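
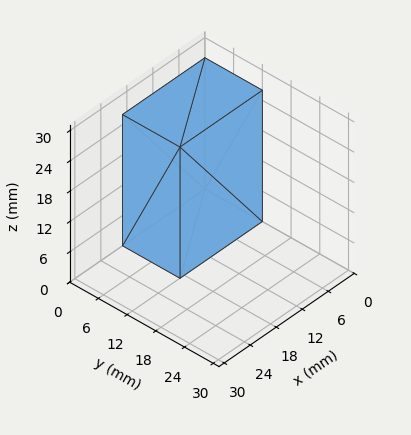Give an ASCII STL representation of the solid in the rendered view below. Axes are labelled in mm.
Reading the render: the shape is a rectangular box, roughly 19 × 12 mm footprint and 26 mm tall (dimensions read to the nearest mm from the axis ticks). For the STL, each face is triangulated and given an outward normal.

solid part
  facet normal 0.0000 0.0000 -1.0000
    outer loop
      vertex 19.000 12.000 0.000
      vertex 19.000 0.000 0.000
      vertex 0.000 0.000 0.000
    endloop
  endfacet
  facet normal 0.0000 0.0000 -1.0000
    outer loop
      vertex 0.000 12.000 0.000
      vertex 19.000 12.000 0.000
      vertex 0.000 0.000 0.000
    endloop
  endfacet
  facet normal 0.0000 0.0000 1.0000
    outer loop
      vertex 0.000 0.000 26.000
      vertex 19.000 0.000 26.000
      vertex 19.000 12.000 26.000
    endloop
  endfacet
  facet normal 0.0000 0.0000 1.0000
    outer loop
      vertex 0.000 0.000 26.000
      vertex 19.000 12.000 26.000
      vertex 0.000 12.000 26.000
    endloop
  endfacet
  facet normal 0.0000 -1.0000 0.0000
    outer loop
      vertex 0.000 0.000 0.000
      vertex 19.000 0.000 0.000
      vertex 19.000 0.000 26.000
    endloop
  endfacet
  facet normal 0.0000 -1.0000 0.0000
    outer loop
      vertex 0.000 0.000 0.000
      vertex 19.000 0.000 26.000
      vertex 0.000 0.000 26.000
    endloop
  endfacet
  facet normal 0.0000 1.0000 0.0000
    outer loop
      vertex 19.000 12.000 26.000
      vertex 19.000 12.000 0.000
      vertex 0.000 12.000 0.000
    endloop
  endfacet
  facet normal 0.0000 1.0000 0.0000
    outer loop
      vertex 0.000 12.000 26.000
      vertex 19.000 12.000 26.000
      vertex 0.000 12.000 0.000
    endloop
  endfacet
  facet normal -1.0000 0.0000 0.0000
    outer loop
      vertex 0.000 12.000 26.000
      vertex 0.000 12.000 0.000
      vertex 0.000 0.000 0.000
    endloop
  endfacet
  facet normal -1.0000 0.0000 0.0000
    outer loop
      vertex 0.000 0.000 26.000
      vertex 0.000 12.000 26.000
      vertex 0.000 0.000 0.000
    endloop
  endfacet
  facet normal 1.0000 0.0000 0.0000
    outer loop
      vertex 19.000 0.000 0.000
      vertex 19.000 12.000 0.000
      vertex 19.000 12.000 26.000
    endloop
  endfacet
  facet normal 1.0000 0.0000 0.0000
    outer loop
      vertex 19.000 0.000 0.000
      vertex 19.000 12.000 26.000
      vertex 19.000 0.000 26.000
    endloop
  endfacet
endsolid part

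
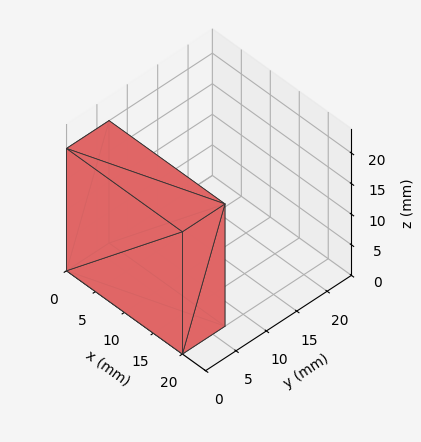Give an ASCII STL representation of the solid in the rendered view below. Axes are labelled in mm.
Reading the render: the shape is a rectangular box, roughly 20 × 7 mm footprint and 20 mm tall (dimensions read to the nearest mm from the axis ticks). For the STL, each face is triangulated and given an outward normal.

solid part
  facet normal 0.0000 0.0000 -1.0000
    outer loop
      vertex 20.000 7.000 0.000
      vertex 20.000 0.000 0.000
      vertex 0.000 0.000 0.000
    endloop
  endfacet
  facet normal 0.0000 0.0000 -1.0000
    outer loop
      vertex 0.000 7.000 0.000
      vertex 20.000 7.000 0.000
      vertex 0.000 0.000 0.000
    endloop
  endfacet
  facet normal 0.0000 0.0000 1.0000
    outer loop
      vertex 0.000 0.000 20.000
      vertex 20.000 0.000 20.000
      vertex 20.000 7.000 20.000
    endloop
  endfacet
  facet normal 0.0000 0.0000 1.0000
    outer loop
      vertex 0.000 0.000 20.000
      vertex 20.000 7.000 20.000
      vertex 0.000 7.000 20.000
    endloop
  endfacet
  facet normal 0.0000 -1.0000 0.0000
    outer loop
      vertex 0.000 0.000 0.000
      vertex 20.000 0.000 0.000
      vertex 20.000 0.000 20.000
    endloop
  endfacet
  facet normal 0.0000 -1.0000 0.0000
    outer loop
      vertex 0.000 0.000 0.000
      vertex 20.000 0.000 20.000
      vertex 0.000 0.000 20.000
    endloop
  endfacet
  facet normal 0.0000 1.0000 0.0000
    outer loop
      vertex 20.000 7.000 20.000
      vertex 20.000 7.000 0.000
      vertex 0.000 7.000 0.000
    endloop
  endfacet
  facet normal 0.0000 1.0000 0.0000
    outer loop
      vertex 0.000 7.000 20.000
      vertex 20.000 7.000 20.000
      vertex 0.000 7.000 0.000
    endloop
  endfacet
  facet normal -1.0000 0.0000 0.0000
    outer loop
      vertex 0.000 7.000 20.000
      vertex 0.000 7.000 0.000
      vertex 0.000 0.000 0.000
    endloop
  endfacet
  facet normal -1.0000 0.0000 0.0000
    outer loop
      vertex 0.000 0.000 20.000
      vertex 0.000 7.000 20.000
      vertex 0.000 0.000 0.000
    endloop
  endfacet
  facet normal 1.0000 0.0000 0.0000
    outer loop
      vertex 20.000 0.000 0.000
      vertex 20.000 7.000 0.000
      vertex 20.000 7.000 20.000
    endloop
  endfacet
  facet normal 1.0000 0.0000 0.0000
    outer loop
      vertex 20.000 0.000 0.000
      vertex 20.000 7.000 20.000
      vertex 20.000 0.000 20.000
    endloop
  endfacet
endsolid part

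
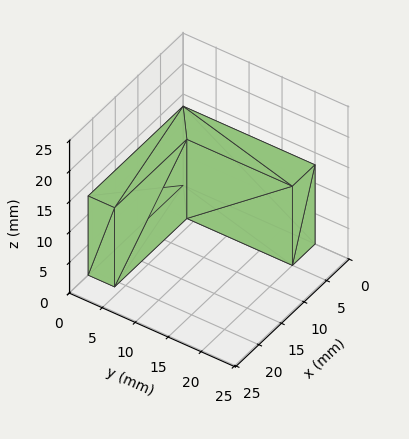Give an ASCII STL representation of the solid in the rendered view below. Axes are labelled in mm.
Reading the render: the shape is an L-shaped prism: outer 21 × 20 mm, arm thicknesses ≈ 4 mm (horizontal) and 5 mm (vertical), extruded 13 mm in z (dimensions read to the nearest mm from the axis ticks). For the STL, each face is triangulated and given an outward normal.

solid part
  facet normal 0.0000 0.0000 -1.0000
    outer loop
      vertex 21.00 4.00 0.00
      vertex 21.00 0.00 0.00
      vertex 0.00 0.00 0.00
    endloop
  endfacet
  facet normal 0.0000 0.0000 -1.0000
    outer loop
      vertex 5.00 4.00 0.00
      vertex 21.00 4.00 0.00
      vertex 0.00 0.00 0.00
    endloop
  endfacet
  facet normal 0.0000 0.0000 -1.0000
    outer loop
      vertex 5.00 20.00 0.00
      vertex 5.00 4.00 0.00
      vertex 0.00 0.00 0.00
    endloop
  endfacet
  facet normal 0.0000 0.0000 -1.0000
    outer loop
      vertex 0.00 20.00 0.00
      vertex 5.00 20.00 0.00
      vertex 0.00 0.00 0.00
    endloop
  endfacet
  facet normal 0.0000 0.0000 1.0000
    outer loop
      vertex 0.00 0.00 13.00
      vertex 21.00 0.00 13.00
      vertex 21.00 4.00 13.00
    endloop
  endfacet
  facet normal 0.0000 0.0000 1.0000
    outer loop
      vertex 0.00 0.00 13.00
      vertex 21.00 4.00 13.00
      vertex 5.00 4.00 13.00
    endloop
  endfacet
  facet normal 0.0000 0.0000 1.0000
    outer loop
      vertex 0.00 0.00 13.00
      vertex 5.00 4.00 13.00
      vertex 5.00 20.00 13.00
    endloop
  endfacet
  facet normal 0.0000 0.0000 1.0000
    outer loop
      vertex 0.00 0.00 13.00
      vertex 5.00 20.00 13.00
      vertex 0.00 20.00 13.00
    endloop
  endfacet
  facet normal 0.0000 -1.0000 0.0000
    outer loop
      vertex 0.00 0.00 0.00
      vertex 21.00 0.00 0.00
      vertex 21.00 0.00 13.00
    endloop
  endfacet
  facet normal 0.0000 -1.0000 0.0000
    outer loop
      vertex 0.00 0.00 0.00
      vertex 21.00 0.00 13.00
      vertex 0.00 0.00 13.00
    endloop
  endfacet
  facet normal 1.0000 0.0000 0.0000
    outer loop
      vertex 21.00 0.00 0.00
      vertex 21.00 4.00 0.00
      vertex 21.00 4.00 13.00
    endloop
  endfacet
  facet normal 1.0000 0.0000 0.0000
    outer loop
      vertex 21.00 0.00 0.00
      vertex 21.00 4.00 13.00
      vertex 21.00 0.00 13.00
    endloop
  endfacet
  facet normal 0.0000 1.0000 0.0000
    outer loop
      vertex 21.00 4.00 0.00
      vertex 5.00 4.00 0.00
      vertex 5.00 4.00 13.00
    endloop
  endfacet
  facet normal 0.0000 1.0000 0.0000
    outer loop
      vertex 21.00 4.00 0.00
      vertex 5.00 4.00 13.00
      vertex 21.00 4.00 13.00
    endloop
  endfacet
  facet normal 1.0000 0.0000 0.0000
    outer loop
      vertex 5.00 4.00 0.00
      vertex 5.00 20.00 0.00
      vertex 5.00 20.00 13.00
    endloop
  endfacet
  facet normal 1.0000 0.0000 0.0000
    outer loop
      vertex 5.00 4.00 0.00
      vertex 5.00 20.00 13.00
      vertex 5.00 4.00 13.00
    endloop
  endfacet
  facet normal 0.0000 1.0000 0.0000
    outer loop
      vertex 5.00 20.00 0.00
      vertex 0.00 20.00 0.00
      vertex 0.00 20.00 13.00
    endloop
  endfacet
  facet normal 0.0000 1.0000 0.0000
    outer loop
      vertex 5.00 20.00 0.00
      vertex 0.00 20.00 13.00
      vertex 5.00 20.00 13.00
    endloop
  endfacet
  facet normal -1.0000 0.0000 0.0000
    outer loop
      vertex 0.00 20.00 0.00
      vertex 0.00 0.00 0.00
      vertex 0.00 0.00 13.00
    endloop
  endfacet
  facet normal -1.0000 0.0000 0.0000
    outer loop
      vertex 0.00 20.00 0.00
      vertex 0.00 0.00 13.00
      vertex 0.00 20.00 13.00
    endloop
  endfacet
endsolid part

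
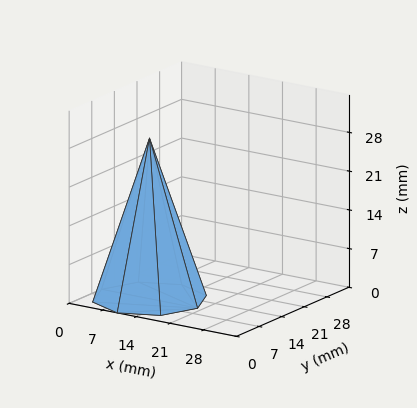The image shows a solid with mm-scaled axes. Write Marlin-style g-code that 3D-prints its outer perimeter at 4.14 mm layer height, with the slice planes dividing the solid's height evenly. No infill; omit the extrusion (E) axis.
Reading the render: the shape is a regular 8-sided pyramid, base circumscribed radius ≈ 10 mm, apex at z ≈ 29 mm (dimensions read to the nearest mm from the axis ticks). For the g-code, the solid's height is divided into equal slices at the stated Δz and each level perimeter traced with G1 moves after a G0 lift.

; perimeter-only toolpath
G21 ; units = mm
G90 ; absolute positioning
G28 ; home
; layer 1
G0 Z4.14
G0 X18.57 Y10.00
G1 X16.06 Y16.06
G1 X10.00 Y18.57
G1 X3.94 Y16.06
G1 X1.43 Y10.00
G1 X3.94 Y3.94
G1 X10.00 Y1.43
G1 X16.06 Y3.94
G1 X18.57 Y10.00
; layer 2
G0 Z8.29
G0 X17.14 Y10.00
G1 X15.05 Y15.05
G1 X10.00 Y17.14
G1 X4.95 Y15.05
G1 X2.86 Y10.00
G1 X4.95 Y4.95
G1 X10.00 Y2.86
G1 X15.05 Y4.95
G1 X17.14 Y10.00
; layer 3
G0 Z12.43
G0 X15.71 Y10.00
G1 X14.04 Y14.04
G1 X10.00 Y15.71
G1 X5.96 Y14.04
G1 X4.29 Y10.00
G1 X5.96 Y5.96
G1 X10.00 Y4.29
G1 X14.04 Y5.96
G1 X15.71 Y10.00
; layer 4
G0 Z16.57
G0 X14.29 Y10.00
G1 X13.03 Y13.03
G1 X10.00 Y14.29
G1 X6.97 Y13.03
G1 X5.71 Y10.00
G1 X6.97 Y6.97
G1 X10.00 Y5.71
G1 X13.03 Y6.97
G1 X14.29 Y10.00
; layer 5
G0 Z20.71
G0 X12.86 Y10.00
G1 X12.02 Y12.02
G1 X10.00 Y12.86
G1 X7.98 Y12.02
G1 X7.14 Y10.00
G1 X7.98 Y7.98
G1 X10.00 Y7.14
G1 X12.02 Y7.98
G1 X12.86 Y10.00
; layer 6
G0 Z24.86
G0 X11.43 Y10.00
G1 X11.01 Y11.01
G1 X10.00 Y11.43
G1 X8.99 Y11.01
G1 X8.57 Y10.00
G1 X8.99 Y8.99
G1 X10.00 Y8.57
G1 X11.01 Y8.99
G1 X11.43 Y10.00
M2 ; end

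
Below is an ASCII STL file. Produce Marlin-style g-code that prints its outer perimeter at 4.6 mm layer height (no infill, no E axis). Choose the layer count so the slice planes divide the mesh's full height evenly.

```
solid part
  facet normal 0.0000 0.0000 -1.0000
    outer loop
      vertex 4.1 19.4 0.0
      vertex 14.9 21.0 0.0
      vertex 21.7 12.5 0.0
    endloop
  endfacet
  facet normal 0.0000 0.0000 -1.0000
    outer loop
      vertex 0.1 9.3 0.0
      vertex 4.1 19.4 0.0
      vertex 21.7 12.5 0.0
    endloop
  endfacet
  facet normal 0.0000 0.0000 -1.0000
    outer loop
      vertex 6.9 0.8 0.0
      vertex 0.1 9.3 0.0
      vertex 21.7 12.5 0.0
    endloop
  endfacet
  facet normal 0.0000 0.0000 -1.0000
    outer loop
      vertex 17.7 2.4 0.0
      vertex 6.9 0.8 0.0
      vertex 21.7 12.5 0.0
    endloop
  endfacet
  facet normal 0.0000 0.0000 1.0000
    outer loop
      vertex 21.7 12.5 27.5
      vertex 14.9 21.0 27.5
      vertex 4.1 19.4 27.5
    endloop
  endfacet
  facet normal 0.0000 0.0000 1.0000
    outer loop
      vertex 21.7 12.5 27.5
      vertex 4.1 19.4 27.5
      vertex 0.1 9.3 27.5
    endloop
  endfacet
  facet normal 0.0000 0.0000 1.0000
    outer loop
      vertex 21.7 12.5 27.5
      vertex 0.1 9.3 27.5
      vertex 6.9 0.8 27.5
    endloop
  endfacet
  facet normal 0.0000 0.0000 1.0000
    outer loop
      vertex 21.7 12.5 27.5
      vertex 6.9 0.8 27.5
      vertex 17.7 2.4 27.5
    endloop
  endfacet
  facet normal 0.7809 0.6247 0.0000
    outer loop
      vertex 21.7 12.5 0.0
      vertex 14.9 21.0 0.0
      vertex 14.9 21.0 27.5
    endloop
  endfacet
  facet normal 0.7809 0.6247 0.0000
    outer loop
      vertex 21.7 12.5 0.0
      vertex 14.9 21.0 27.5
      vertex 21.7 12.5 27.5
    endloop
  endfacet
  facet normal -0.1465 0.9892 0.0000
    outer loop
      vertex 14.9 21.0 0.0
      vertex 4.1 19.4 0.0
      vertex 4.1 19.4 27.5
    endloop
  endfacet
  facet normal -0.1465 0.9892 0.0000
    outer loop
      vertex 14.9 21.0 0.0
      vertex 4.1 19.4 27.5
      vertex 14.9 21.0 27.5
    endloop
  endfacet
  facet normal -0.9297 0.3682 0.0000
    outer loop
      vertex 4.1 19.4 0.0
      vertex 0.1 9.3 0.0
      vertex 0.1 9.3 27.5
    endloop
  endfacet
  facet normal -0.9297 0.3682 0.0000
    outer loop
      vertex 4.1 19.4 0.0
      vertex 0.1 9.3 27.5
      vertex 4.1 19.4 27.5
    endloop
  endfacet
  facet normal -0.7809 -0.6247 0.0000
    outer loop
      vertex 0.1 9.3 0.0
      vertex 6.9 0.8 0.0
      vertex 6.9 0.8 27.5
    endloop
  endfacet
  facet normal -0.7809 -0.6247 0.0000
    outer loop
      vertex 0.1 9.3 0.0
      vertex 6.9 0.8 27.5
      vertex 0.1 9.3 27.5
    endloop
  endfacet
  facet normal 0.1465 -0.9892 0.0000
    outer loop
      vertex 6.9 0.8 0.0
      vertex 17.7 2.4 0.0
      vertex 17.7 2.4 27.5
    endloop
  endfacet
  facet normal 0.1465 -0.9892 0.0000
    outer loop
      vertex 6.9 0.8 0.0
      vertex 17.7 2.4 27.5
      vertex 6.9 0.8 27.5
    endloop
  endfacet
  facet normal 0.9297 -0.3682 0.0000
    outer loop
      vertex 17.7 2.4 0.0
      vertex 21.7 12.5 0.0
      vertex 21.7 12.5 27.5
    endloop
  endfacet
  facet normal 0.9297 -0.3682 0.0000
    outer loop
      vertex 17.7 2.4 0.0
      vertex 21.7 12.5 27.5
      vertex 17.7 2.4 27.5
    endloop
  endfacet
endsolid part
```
; perimeter-only toolpath
G21 ; units = mm
G90 ; absolute positioning
G28 ; home
; layer 1
G0 Z4.6
G0 X21.7 Y12.5
G1 X14.9 Y21.0
G1 X4.1 Y19.4
G1 X0.1 Y9.3
G1 X6.9 Y0.8
G1 X17.7 Y2.4
G1 X21.7 Y12.5
; layer 2
G0 Z9.2
G0 X21.7 Y12.5
G1 X14.9 Y21.0
G1 X4.1 Y19.4
G1 X0.1 Y9.3
G1 X6.9 Y0.8
G1 X17.7 Y2.4
G1 X21.7 Y12.5
; layer 3
G0 Z13.8
G0 X21.7 Y12.5
G1 X14.9 Y21.0
G1 X4.1 Y19.4
G1 X0.1 Y9.3
G1 X6.9 Y0.8
G1 X17.7 Y2.4
G1 X21.7 Y12.5
; layer 4
G0 Z18.3
G0 X21.7 Y12.5
G1 X14.9 Y21.0
G1 X4.1 Y19.4
G1 X0.1 Y9.3
G1 X6.9 Y0.8
G1 X17.7 Y2.4
G1 X21.7 Y12.5
; layer 5
G0 Z22.9
G0 X21.7 Y12.5
G1 X14.9 Y21.0
G1 X4.1 Y19.4
G1 X0.1 Y9.3
G1 X6.9 Y0.8
G1 X17.7 Y2.4
G1 X21.7 Y12.5
; layer 6
G0 Z27.5
G0 X21.7 Y12.5
G1 X14.9 Y21.0
G1 X4.1 Y19.4
G1 X0.1 Y9.3
G1 X6.9 Y0.8
G1 X17.7 Y2.4
G1 X21.7 Y12.5
M2 ; end

The solid is a regular 6-sided prism (a cylinder approximated with 6 flat sides), circumscribed radius ≈ 10.9 mm, height ≈ 27.5 mm. Slicing at Δz = 4.6 mm — 6 equal slices spanning the solid's height, so layer i sits at z = i·h/6 — gives 6 non-empty perimeters. Each is a 6-segment closed polygon; G0 lifts to the layer z and rapids to the start vertex, then G1 traces the edges.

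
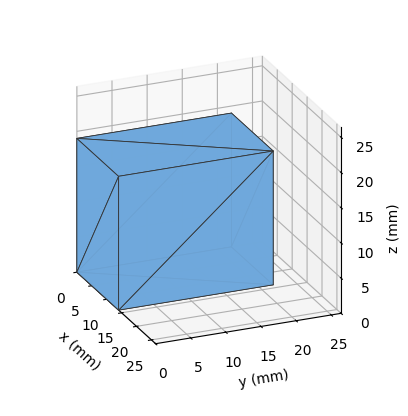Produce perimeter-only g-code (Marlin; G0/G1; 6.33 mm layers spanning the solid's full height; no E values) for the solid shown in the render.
Reading the render: the shape is a rectangular box, roughly 14 × 22 mm footprint and 19 mm tall (dimensions read to the nearest mm from the axis ticks). For the g-code, the solid's height is divided into equal slices at the stated Δz and each level perimeter traced with G1 moves after a G0 lift.

; perimeter-only toolpath
G21 ; units = mm
G90 ; absolute positioning
G28 ; home
; layer 1
G0 Z6.33
G0 X0.00 Y0.00
G1 X14.00 Y0.00
G1 X14.00 Y22.00
G1 X0.00 Y22.00
G1 X0.00 Y0.00
; layer 2
G0 Z12.67
G0 X0.00 Y0.00
G1 X14.00 Y0.00
G1 X14.00 Y22.00
G1 X0.00 Y22.00
G1 X0.00 Y0.00
; layer 3
G0 Z19.00
G0 X0.00 Y0.00
G1 X14.00 Y0.00
G1 X14.00 Y22.00
G1 X0.00 Y22.00
G1 X0.00 Y0.00
M2 ; end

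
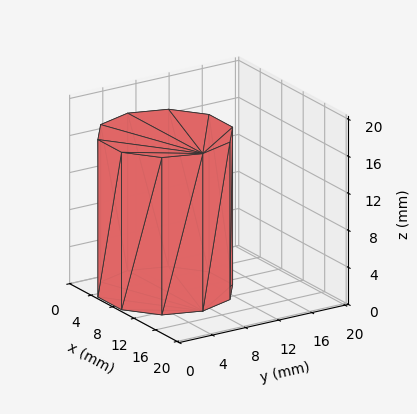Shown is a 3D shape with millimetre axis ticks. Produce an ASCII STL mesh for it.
Reading the render: the shape is a regular 10-sided prism (a cylinder approximated with 10 flat sides), circumscribed radius ≈ 7 mm, height ≈ 17 mm (dimensions read to the nearest mm from the axis ticks). For the STL, each face is triangulated and given an outward normal.

solid part
  facet normal 0.0000 0.0000 -1.0000
    outer loop
      vertex 9.2 13.7 0.0
      vertex 12.7 11.1 0.0
      vertex 14.0 7.0 0.0
    endloop
  endfacet
  facet normal 0.0000 0.0000 -1.0000
    outer loop
      vertex 4.8 13.7 0.0
      vertex 9.2 13.7 0.0
      vertex 14.0 7.0 0.0
    endloop
  endfacet
  facet normal 0.0000 0.0000 -1.0000
    outer loop
      vertex 1.3 11.1 0.0
      vertex 4.8 13.7 0.0
      vertex 14.0 7.0 0.0
    endloop
  endfacet
  facet normal 0.0000 0.0000 -1.0000
    outer loop
      vertex 0.0 7.0 0.0
      vertex 1.3 11.1 0.0
      vertex 14.0 7.0 0.0
    endloop
  endfacet
  facet normal 0.0000 0.0000 -1.0000
    outer loop
      vertex 1.3 2.9 0.0
      vertex 0.0 7.0 0.0
      vertex 14.0 7.0 0.0
    endloop
  endfacet
  facet normal 0.0000 0.0000 -1.0000
    outer loop
      vertex 4.8 0.3 0.0
      vertex 1.3 2.9 0.0
      vertex 14.0 7.0 0.0
    endloop
  endfacet
  facet normal 0.0000 0.0000 -1.0000
    outer loop
      vertex 9.2 0.3 0.0
      vertex 4.8 0.3 0.0
      vertex 14.0 7.0 0.0
    endloop
  endfacet
  facet normal 0.0000 0.0000 -1.0000
    outer loop
      vertex 12.7 2.9 0.0
      vertex 9.2 0.3 0.0
      vertex 14.0 7.0 0.0
    endloop
  endfacet
  facet normal 0.0000 0.0000 1.0000
    outer loop
      vertex 14.0 7.0 17.0
      vertex 12.7 11.1 17.0
      vertex 9.2 13.7 17.0
    endloop
  endfacet
  facet normal 0.0000 0.0000 1.0000
    outer loop
      vertex 14.0 7.0 17.0
      vertex 9.2 13.7 17.0
      vertex 4.8 13.7 17.0
    endloop
  endfacet
  facet normal 0.0000 0.0000 1.0000
    outer loop
      vertex 14.0 7.0 17.0
      vertex 4.8 13.7 17.0
      vertex 1.3 11.1 17.0
    endloop
  endfacet
  facet normal 0.0000 0.0000 1.0000
    outer loop
      vertex 14.0 7.0 17.0
      vertex 1.3 11.1 17.0
      vertex 0.0 7.0 17.0
    endloop
  endfacet
  facet normal 0.0000 0.0000 1.0000
    outer loop
      vertex 14.0 7.0 17.0
      vertex 0.0 7.0 17.0
      vertex 1.3 2.9 17.0
    endloop
  endfacet
  facet normal 0.0000 0.0000 1.0000
    outer loop
      vertex 14.0 7.0 17.0
      vertex 1.3 2.9 17.0
      vertex 4.8 0.3 17.0
    endloop
  endfacet
  facet normal 0.0000 0.0000 1.0000
    outer loop
      vertex 14.0 7.0 17.0
      vertex 4.8 0.3 17.0
      vertex 9.2 0.3 17.0
    endloop
  endfacet
  facet normal 0.0000 0.0000 1.0000
    outer loop
      vertex 14.0 7.0 17.0
      vertex 9.2 0.3 17.0
      vertex 12.7 2.9 17.0
    endloop
  endfacet
  facet normal 0.9532 0.3022 0.0000
    outer loop
      vertex 14.0 7.0 0.0
      vertex 12.7 11.1 0.0
      vertex 12.7 11.1 17.0
    endloop
  endfacet
  facet normal 0.9532 0.3022 0.0000
    outer loop
      vertex 14.0 7.0 0.0
      vertex 12.7 11.1 17.0
      vertex 14.0 7.0 17.0
    endloop
  endfacet
  facet normal 0.5963 0.8027 0.0000
    outer loop
      vertex 12.7 11.1 0.0
      vertex 9.2 13.7 0.0
      vertex 9.2 13.7 17.0
    endloop
  endfacet
  facet normal 0.5963 0.8027 0.0000
    outer loop
      vertex 12.7 11.1 0.0
      vertex 9.2 13.7 17.0
      vertex 12.7 11.1 17.0
    endloop
  endfacet
  facet normal 0.0000 1.0000 0.0000
    outer loop
      vertex 9.2 13.7 0.0
      vertex 4.8 13.7 0.0
      vertex 4.8 13.7 17.0
    endloop
  endfacet
  facet normal 0.0000 1.0000 0.0000
    outer loop
      vertex 9.2 13.7 0.0
      vertex 4.8 13.7 17.0
      vertex 9.2 13.7 17.0
    endloop
  endfacet
  facet normal -0.5963 0.8027 0.0000
    outer loop
      vertex 4.8 13.7 0.0
      vertex 1.3 11.1 0.0
      vertex 1.3 11.1 17.0
    endloop
  endfacet
  facet normal -0.5963 0.8027 0.0000
    outer loop
      vertex 4.8 13.7 0.0
      vertex 1.3 11.1 17.0
      vertex 4.8 13.7 17.0
    endloop
  endfacet
  facet normal -0.9532 0.3022 0.0000
    outer loop
      vertex 1.3 11.1 0.0
      vertex 0.0 7.0 0.0
      vertex 0.0 7.0 17.0
    endloop
  endfacet
  facet normal -0.9532 0.3022 0.0000
    outer loop
      vertex 1.3 11.1 0.0
      vertex 0.0 7.0 17.0
      vertex 1.3 11.1 17.0
    endloop
  endfacet
  facet normal -0.9532 -0.3022 0.0000
    outer loop
      vertex 0.0 7.0 0.0
      vertex 1.3 2.9 0.0
      vertex 1.3 2.9 17.0
    endloop
  endfacet
  facet normal -0.9532 -0.3022 0.0000
    outer loop
      vertex 0.0 7.0 0.0
      vertex 1.3 2.9 17.0
      vertex 0.0 7.0 17.0
    endloop
  endfacet
  facet normal -0.5963 -0.8027 0.0000
    outer loop
      vertex 1.3 2.9 0.0
      vertex 4.8 0.3 0.0
      vertex 4.8 0.3 17.0
    endloop
  endfacet
  facet normal -0.5963 -0.8027 0.0000
    outer loop
      vertex 1.3 2.9 0.0
      vertex 4.8 0.3 17.0
      vertex 1.3 2.9 17.0
    endloop
  endfacet
  facet normal 0.0000 -1.0000 0.0000
    outer loop
      vertex 4.8 0.3 0.0
      vertex 9.2 0.3 0.0
      vertex 9.2 0.3 17.0
    endloop
  endfacet
  facet normal 0.0000 -1.0000 0.0000
    outer loop
      vertex 4.8 0.3 0.0
      vertex 9.2 0.3 17.0
      vertex 4.8 0.3 17.0
    endloop
  endfacet
  facet normal 0.5963 -0.8027 0.0000
    outer loop
      vertex 9.2 0.3 0.0
      vertex 12.7 2.9 0.0
      vertex 12.7 2.9 17.0
    endloop
  endfacet
  facet normal 0.5963 -0.8027 0.0000
    outer loop
      vertex 9.2 0.3 0.0
      vertex 12.7 2.9 17.0
      vertex 9.2 0.3 17.0
    endloop
  endfacet
  facet normal 0.9532 -0.3022 0.0000
    outer loop
      vertex 12.7 2.9 0.0
      vertex 14.0 7.0 0.0
      vertex 14.0 7.0 17.0
    endloop
  endfacet
  facet normal 0.9532 -0.3022 0.0000
    outer loop
      vertex 12.7 2.9 0.0
      vertex 14.0 7.0 17.0
      vertex 12.7 2.9 17.0
    endloop
  endfacet
endsolid part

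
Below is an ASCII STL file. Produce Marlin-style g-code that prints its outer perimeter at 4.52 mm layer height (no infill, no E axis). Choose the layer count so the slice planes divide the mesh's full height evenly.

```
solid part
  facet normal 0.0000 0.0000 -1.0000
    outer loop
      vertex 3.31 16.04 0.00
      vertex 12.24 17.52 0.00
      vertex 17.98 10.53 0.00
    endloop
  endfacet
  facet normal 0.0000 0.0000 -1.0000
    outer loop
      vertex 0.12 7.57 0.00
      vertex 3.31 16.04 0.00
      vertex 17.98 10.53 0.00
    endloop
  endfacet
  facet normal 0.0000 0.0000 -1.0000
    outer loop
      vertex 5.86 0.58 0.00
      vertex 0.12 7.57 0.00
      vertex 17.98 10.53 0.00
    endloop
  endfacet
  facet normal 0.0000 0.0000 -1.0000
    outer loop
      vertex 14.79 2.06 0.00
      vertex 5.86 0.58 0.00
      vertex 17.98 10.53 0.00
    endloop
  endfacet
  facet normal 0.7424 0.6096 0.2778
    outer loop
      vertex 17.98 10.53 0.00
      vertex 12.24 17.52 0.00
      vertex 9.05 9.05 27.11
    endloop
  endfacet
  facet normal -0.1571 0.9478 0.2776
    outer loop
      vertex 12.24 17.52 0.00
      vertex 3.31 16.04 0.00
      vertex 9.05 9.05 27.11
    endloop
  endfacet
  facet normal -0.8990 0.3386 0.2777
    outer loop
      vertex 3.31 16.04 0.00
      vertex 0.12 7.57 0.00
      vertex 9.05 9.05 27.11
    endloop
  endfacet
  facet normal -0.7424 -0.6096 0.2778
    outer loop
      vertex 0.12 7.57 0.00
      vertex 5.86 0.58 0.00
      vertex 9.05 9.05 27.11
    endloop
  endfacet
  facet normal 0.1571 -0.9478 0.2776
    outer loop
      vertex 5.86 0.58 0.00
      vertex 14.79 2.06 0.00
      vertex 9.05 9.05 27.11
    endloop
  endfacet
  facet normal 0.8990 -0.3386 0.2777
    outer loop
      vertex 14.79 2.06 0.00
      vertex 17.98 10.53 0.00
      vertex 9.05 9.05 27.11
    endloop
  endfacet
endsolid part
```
; perimeter-only toolpath
G21 ; units = mm
G90 ; absolute positioning
G28 ; home
; layer 1
G0 Z4.52
G0 X16.49 Y10.28
G1 X11.71 Y16.11
G1 X4.27 Y14.88
G1 X1.61 Y7.82
G1 X6.39 Y1.99
G1 X13.83 Y3.23
G1 X16.49 Y10.28
; layer 2
G0 Z9.04
G0 X15.00 Y10.04
G1 X11.18 Y14.70
G1 X5.22 Y13.71
G1 X3.10 Y8.06
G1 X6.92 Y3.40
G1 X12.88 Y4.39
G1 X15.00 Y10.04
; layer 3
G0 Z13.55
G0 X13.52 Y9.79
G1 X10.64 Y13.29
G1 X6.18 Y12.54
G1 X4.58 Y8.31
G1 X7.46 Y4.82
G1 X11.92 Y5.56
G1 X13.52 Y9.79
; layer 4
G0 Z18.07
G0 X12.03 Y9.54
G1 X10.11 Y11.87
G1 X7.14 Y11.38
G1 X6.07 Y8.56
G1 X7.99 Y6.23
G1 X10.96 Y6.72
G1 X12.03 Y9.54
; layer 5
G0 Z22.59
G0 X10.54 Y9.30
G1 X9.58 Y10.46
G1 X8.09 Y10.21
G1 X7.56 Y8.80
G1 X8.52 Y7.64
G1 X10.01 Y7.89
G1 X10.54 Y9.30
M2 ; end

The solid is a regular 6-sided pyramid, base circumscribed radius ≈ 9.05 mm, apex at z ≈ 27.1 mm. Slicing at Δz = 4.52 mm — 6 equal slices spanning the solid's height, so layer i sits at z = i·h/6 — gives 5 non-empty perimeters. Each is a 6-segment closed polygon; G0 lifts to the layer z and rapids to the start vertex, then G1 traces the edges. The cross-section shrinks linearly with z (the slice at the apex is degenerate and omitted).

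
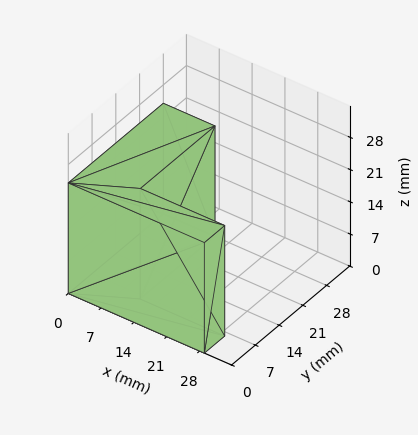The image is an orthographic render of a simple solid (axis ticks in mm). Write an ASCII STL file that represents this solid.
Reading the render: the shape is an L-shaped prism: outer 29 × 28 mm, arm thicknesses ≈ 6 mm (horizontal) and 11 mm (vertical), extruded 24 mm in z (dimensions read to the nearest mm from the axis ticks). For the STL, each face is triangulated and given an outward normal.

solid part
  facet normal 0.0000 0.0000 -1.0000
    outer loop
      vertex 29.00 6.00 0.00
      vertex 29.00 0.00 0.00
      vertex 0.00 0.00 0.00
    endloop
  endfacet
  facet normal 0.0000 0.0000 -1.0000
    outer loop
      vertex 11.00 6.00 0.00
      vertex 29.00 6.00 0.00
      vertex 0.00 0.00 0.00
    endloop
  endfacet
  facet normal 0.0000 0.0000 -1.0000
    outer loop
      vertex 11.00 28.00 0.00
      vertex 11.00 6.00 0.00
      vertex 0.00 0.00 0.00
    endloop
  endfacet
  facet normal 0.0000 0.0000 -1.0000
    outer loop
      vertex 0.00 28.00 0.00
      vertex 11.00 28.00 0.00
      vertex 0.00 0.00 0.00
    endloop
  endfacet
  facet normal 0.0000 0.0000 1.0000
    outer loop
      vertex 0.00 0.00 24.00
      vertex 29.00 0.00 24.00
      vertex 29.00 6.00 24.00
    endloop
  endfacet
  facet normal 0.0000 0.0000 1.0000
    outer loop
      vertex 0.00 0.00 24.00
      vertex 29.00 6.00 24.00
      vertex 11.00 6.00 24.00
    endloop
  endfacet
  facet normal 0.0000 0.0000 1.0000
    outer loop
      vertex 0.00 0.00 24.00
      vertex 11.00 6.00 24.00
      vertex 11.00 28.00 24.00
    endloop
  endfacet
  facet normal 0.0000 0.0000 1.0000
    outer loop
      vertex 0.00 0.00 24.00
      vertex 11.00 28.00 24.00
      vertex 0.00 28.00 24.00
    endloop
  endfacet
  facet normal 0.0000 -1.0000 0.0000
    outer loop
      vertex 0.00 0.00 0.00
      vertex 29.00 0.00 0.00
      vertex 29.00 0.00 24.00
    endloop
  endfacet
  facet normal 0.0000 -1.0000 0.0000
    outer loop
      vertex 0.00 0.00 0.00
      vertex 29.00 0.00 24.00
      vertex 0.00 0.00 24.00
    endloop
  endfacet
  facet normal 1.0000 0.0000 0.0000
    outer loop
      vertex 29.00 0.00 0.00
      vertex 29.00 6.00 0.00
      vertex 29.00 6.00 24.00
    endloop
  endfacet
  facet normal 1.0000 0.0000 0.0000
    outer loop
      vertex 29.00 0.00 0.00
      vertex 29.00 6.00 24.00
      vertex 29.00 0.00 24.00
    endloop
  endfacet
  facet normal 0.0000 1.0000 0.0000
    outer loop
      vertex 29.00 6.00 0.00
      vertex 11.00 6.00 0.00
      vertex 11.00 6.00 24.00
    endloop
  endfacet
  facet normal 0.0000 1.0000 0.0000
    outer loop
      vertex 29.00 6.00 0.00
      vertex 11.00 6.00 24.00
      vertex 29.00 6.00 24.00
    endloop
  endfacet
  facet normal 1.0000 0.0000 0.0000
    outer loop
      vertex 11.00 6.00 0.00
      vertex 11.00 28.00 0.00
      vertex 11.00 28.00 24.00
    endloop
  endfacet
  facet normal 1.0000 0.0000 0.0000
    outer loop
      vertex 11.00 6.00 0.00
      vertex 11.00 28.00 24.00
      vertex 11.00 6.00 24.00
    endloop
  endfacet
  facet normal 0.0000 1.0000 0.0000
    outer loop
      vertex 11.00 28.00 0.00
      vertex 0.00 28.00 0.00
      vertex 0.00 28.00 24.00
    endloop
  endfacet
  facet normal 0.0000 1.0000 0.0000
    outer loop
      vertex 11.00 28.00 0.00
      vertex 0.00 28.00 24.00
      vertex 11.00 28.00 24.00
    endloop
  endfacet
  facet normal -1.0000 0.0000 0.0000
    outer loop
      vertex 0.00 28.00 0.00
      vertex 0.00 0.00 0.00
      vertex 0.00 0.00 24.00
    endloop
  endfacet
  facet normal -1.0000 0.0000 0.0000
    outer loop
      vertex 0.00 28.00 0.00
      vertex 0.00 0.00 24.00
      vertex 0.00 28.00 24.00
    endloop
  endfacet
endsolid part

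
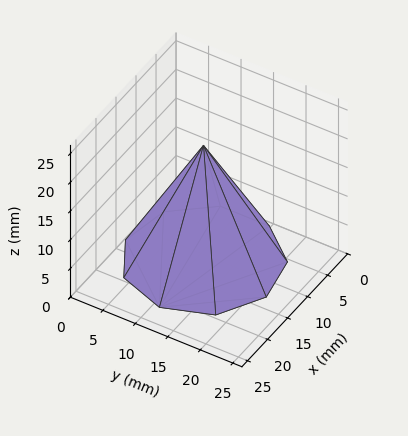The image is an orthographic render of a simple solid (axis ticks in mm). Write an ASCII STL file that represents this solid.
Reading the render: the shape is a regular 9-sided pyramid, base circumscribed radius ≈ 11 mm, apex at z ≈ 20 mm (dimensions read to the nearest mm from the axis ticks). For the STL, each face is triangulated and given an outward normal.

solid part
  facet normal 0.0000 0.0000 -1.0000
    outer loop
      vertex 12.910 21.833 0.000
      vertex 19.426 18.071 0.000
      vertex 22.000 11.000 0.000
    endloop
  endfacet
  facet normal 0.0000 0.0000 -1.0000
    outer loop
      vertex 5.500 20.526 0.000
      vertex 12.910 21.833 0.000
      vertex 22.000 11.000 0.000
    endloop
  endfacet
  facet normal 0.0000 0.0000 -1.0000
    outer loop
      vertex 0.663 14.762 0.000
      vertex 5.500 20.526 0.000
      vertex 22.000 11.000 0.000
    endloop
  endfacet
  facet normal 0.0000 0.0000 -1.0000
    outer loop
      vertex 0.663 7.238 0.000
      vertex 0.663 14.762 0.000
      vertex 22.000 11.000 0.000
    endloop
  endfacet
  facet normal 0.0000 0.0000 -1.0000
    outer loop
      vertex 5.500 1.474 0.000
      vertex 0.663 7.238 0.000
      vertex 22.000 11.000 0.000
    endloop
  endfacet
  facet normal 0.0000 0.0000 -1.0000
    outer loop
      vertex 12.910 0.167 0.000
      vertex 5.500 1.474 0.000
      vertex 22.000 11.000 0.000
    endloop
  endfacet
  facet normal 0.0000 0.0000 -1.0000
    outer loop
      vertex 19.426 3.929 0.000
      vertex 12.910 0.167 0.000
      vertex 22.000 11.000 0.000
    endloop
  endfacet
  facet normal 0.8348 0.3039 0.4591
    outer loop
      vertex 22.000 11.000 0.000
      vertex 19.426 18.071 0.000
      vertex 11.000 11.000 20.000
    endloop
  endfacet
  facet normal 0.4442 0.7693 0.4591
    outer loop
      vertex 19.426 18.071 0.000
      vertex 12.910 21.833 0.000
      vertex 11.000 11.000 20.000
    endloop
  endfacet
  facet normal -0.1543 0.8749 0.4591
    outer loop
      vertex 12.910 21.833 0.000
      vertex 5.500 20.526 0.000
      vertex 11.000 11.000 20.000
    endloop
  endfacet
  facet normal -0.6805 0.5711 0.4591
    outer loop
      vertex 5.500 20.526 0.000
      vertex 0.663 14.762 0.000
      vertex 11.000 11.000 20.000
    endloop
  endfacet
  facet normal -0.8884 0.0000 0.4591
    outer loop
      vertex 0.663 14.762 0.000
      vertex 0.663 7.238 0.000
      vertex 11.000 11.000 20.000
    endloop
  endfacet
  facet normal -0.6805 -0.5711 0.4591
    outer loop
      vertex 0.663 7.238 0.000
      vertex 5.500 1.474 0.000
      vertex 11.000 11.000 20.000
    endloop
  endfacet
  facet normal -0.1543 -0.8749 0.4591
    outer loop
      vertex 5.500 1.474 0.000
      vertex 12.910 0.167 0.000
      vertex 11.000 11.000 20.000
    endloop
  endfacet
  facet normal 0.4442 -0.7693 0.4591
    outer loop
      vertex 12.910 0.167 0.000
      vertex 19.426 3.929 0.000
      vertex 11.000 11.000 20.000
    endloop
  endfacet
  facet normal 0.8348 -0.3039 0.4591
    outer loop
      vertex 19.426 3.929 0.000
      vertex 22.000 11.000 0.000
      vertex 11.000 11.000 20.000
    endloop
  endfacet
endsolid part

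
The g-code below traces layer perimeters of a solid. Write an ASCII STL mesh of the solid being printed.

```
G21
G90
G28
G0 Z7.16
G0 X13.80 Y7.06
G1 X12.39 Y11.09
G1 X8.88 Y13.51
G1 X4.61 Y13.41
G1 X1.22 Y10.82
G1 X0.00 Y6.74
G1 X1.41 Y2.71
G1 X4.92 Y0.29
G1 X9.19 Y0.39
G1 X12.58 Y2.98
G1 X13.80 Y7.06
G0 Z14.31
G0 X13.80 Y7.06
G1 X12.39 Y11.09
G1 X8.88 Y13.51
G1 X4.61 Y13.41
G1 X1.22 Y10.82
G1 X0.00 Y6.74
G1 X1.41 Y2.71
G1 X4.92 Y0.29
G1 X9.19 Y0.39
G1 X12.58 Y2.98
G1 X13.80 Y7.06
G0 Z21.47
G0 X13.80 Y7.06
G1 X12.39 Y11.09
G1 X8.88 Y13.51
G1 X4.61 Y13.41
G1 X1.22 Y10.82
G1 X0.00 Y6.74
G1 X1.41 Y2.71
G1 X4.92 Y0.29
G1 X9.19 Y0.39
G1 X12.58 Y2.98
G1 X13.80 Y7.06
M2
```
solid part
  facet normal 0.0000 0.0000 -1.0000
    outer loop
      vertex 8.88 13.51 0.00
      vertex 12.39 11.09 0.00
      vertex 13.80 7.06 0.00
    endloop
  endfacet
  facet normal 0.0000 0.0000 -1.0000
    outer loop
      vertex 4.61 13.41 0.00
      vertex 8.88 13.51 0.00
      vertex 13.80 7.06 0.00
    endloop
  endfacet
  facet normal 0.0000 0.0000 -1.0000
    outer loop
      vertex 1.22 10.82 0.00
      vertex 4.61 13.41 0.00
      vertex 13.80 7.06 0.00
    endloop
  endfacet
  facet normal 0.0000 0.0000 -1.0000
    outer loop
      vertex 0.00 6.74 0.00
      vertex 1.22 10.82 0.00
      vertex 13.80 7.06 0.00
    endloop
  endfacet
  facet normal 0.0000 0.0000 -1.0000
    outer loop
      vertex 1.41 2.71 0.00
      vertex 0.00 6.74 0.00
      vertex 13.80 7.06 0.00
    endloop
  endfacet
  facet normal 0.0000 0.0000 -1.0000
    outer loop
      vertex 4.92 0.29 0.00
      vertex 1.41 2.71 0.00
      vertex 13.80 7.06 0.00
    endloop
  endfacet
  facet normal 0.0000 0.0000 -1.0000
    outer loop
      vertex 9.19 0.39 0.00
      vertex 4.92 0.29 0.00
      vertex 13.80 7.06 0.00
    endloop
  endfacet
  facet normal 0.0000 0.0000 -1.0000
    outer loop
      vertex 12.58 2.98 0.00
      vertex 9.19 0.39 0.00
      vertex 13.80 7.06 0.00
    endloop
  endfacet
  facet normal 0.0000 0.0000 1.0000
    outer loop
      vertex 13.80 7.06 21.47
      vertex 12.39 11.09 21.47
      vertex 8.88 13.51 21.47
    endloop
  endfacet
  facet normal 0.0000 0.0000 1.0000
    outer loop
      vertex 13.80 7.06 21.47
      vertex 8.88 13.51 21.47
      vertex 4.61 13.41 21.47
    endloop
  endfacet
  facet normal 0.0000 0.0000 1.0000
    outer loop
      vertex 13.80 7.06 21.47
      vertex 4.61 13.41 21.47
      vertex 1.22 10.82 21.47
    endloop
  endfacet
  facet normal 0.0000 0.0000 1.0000
    outer loop
      vertex 13.80 7.06 21.47
      vertex 1.22 10.82 21.47
      vertex 0.00 6.74 21.47
    endloop
  endfacet
  facet normal 0.0000 0.0000 1.0000
    outer loop
      vertex 13.80 7.06 21.47
      vertex 0.00 6.74 21.47
      vertex 1.41 2.71 21.47
    endloop
  endfacet
  facet normal 0.0000 0.0000 1.0000
    outer loop
      vertex 13.80 7.06 21.47
      vertex 1.41 2.71 21.47
      vertex 4.92 0.29 21.47
    endloop
  endfacet
  facet normal 0.0000 0.0000 1.0000
    outer loop
      vertex 13.80 7.06 21.47
      vertex 4.92 0.29 21.47
      vertex 9.19 0.39 21.47
    endloop
  endfacet
  facet normal 0.0000 0.0000 1.0000
    outer loop
      vertex 13.80 7.06 21.47
      vertex 9.19 0.39 21.47
      vertex 12.58 2.98 21.47
    endloop
  endfacet
  facet normal 0.9439 0.3302 0.0000
    outer loop
      vertex 13.80 7.06 0.00
      vertex 12.39 11.09 0.00
      vertex 12.39 11.09 21.47
    endloop
  endfacet
  facet normal 0.9439 0.3302 0.0000
    outer loop
      vertex 13.80 7.06 0.00
      vertex 12.39 11.09 21.47
      vertex 13.80 7.06 21.47
    endloop
  endfacet
  facet normal 0.5676 0.8233 0.0000
    outer loop
      vertex 12.39 11.09 0.00
      vertex 8.88 13.51 0.00
      vertex 8.88 13.51 21.47
    endloop
  endfacet
  facet normal 0.5676 0.8233 0.0000
    outer loop
      vertex 12.39 11.09 0.00
      vertex 8.88 13.51 21.47
      vertex 12.39 11.09 21.47
    endloop
  endfacet
  facet normal -0.0234 0.9997 0.0000
    outer loop
      vertex 8.88 13.51 0.00
      vertex 4.61 13.41 0.00
      vertex 4.61 13.41 21.47
    endloop
  endfacet
  facet normal -0.0234 0.9997 0.0000
    outer loop
      vertex 8.88 13.51 0.00
      vertex 4.61 13.41 21.47
      vertex 8.88 13.51 21.47
    endloop
  endfacet
  facet normal -0.6071 0.7946 0.0000
    outer loop
      vertex 4.61 13.41 0.00
      vertex 1.22 10.82 0.00
      vertex 1.22 10.82 21.47
    endloop
  endfacet
  facet normal -0.6071 0.7946 0.0000
    outer loop
      vertex 4.61 13.41 0.00
      vertex 1.22 10.82 21.47
      vertex 4.61 13.41 21.47
    endloop
  endfacet
  facet normal -0.9581 0.2865 0.0000
    outer loop
      vertex 1.22 10.82 0.00
      vertex 0.00 6.74 0.00
      vertex 0.00 6.74 21.47
    endloop
  endfacet
  facet normal -0.9581 0.2865 0.0000
    outer loop
      vertex 1.22 10.82 0.00
      vertex 0.00 6.74 21.47
      vertex 1.22 10.82 21.47
    endloop
  endfacet
  facet normal -0.9439 -0.3302 0.0000
    outer loop
      vertex 0.00 6.74 0.00
      vertex 1.41 2.71 0.00
      vertex 1.41 2.71 21.47
    endloop
  endfacet
  facet normal -0.9439 -0.3302 0.0000
    outer loop
      vertex 0.00 6.74 0.00
      vertex 1.41 2.71 21.47
      vertex 0.00 6.74 21.47
    endloop
  endfacet
  facet normal -0.5676 -0.8233 0.0000
    outer loop
      vertex 1.41 2.71 0.00
      vertex 4.92 0.29 0.00
      vertex 4.92 0.29 21.47
    endloop
  endfacet
  facet normal -0.5676 -0.8233 0.0000
    outer loop
      vertex 1.41 2.71 0.00
      vertex 4.92 0.29 21.47
      vertex 1.41 2.71 21.47
    endloop
  endfacet
  facet normal 0.0234 -0.9997 0.0000
    outer loop
      vertex 4.92 0.29 0.00
      vertex 9.19 0.39 0.00
      vertex 9.19 0.39 21.47
    endloop
  endfacet
  facet normal 0.0234 -0.9997 0.0000
    outer loop
      vertex 4.92 0.29 0.00
      vertex 9.19 0.39 21.47
      vertex 4.92 0.29 21.47
    endloop
  endfacet
  facet normal 0.6071 -0.7946 0.0000
    outer loop
      vertex 9.19 0.39 0.00
      vertex 12.58 2.98 0.00
      vertex 12.58 2.98 21.47
    endloop
  endfacet
  facet normal 0.6071 -0.7946 0.0000
    outer loop
      vertex 9.19 0.39 0.00
      vertex 12.58 2.98 21.47
      vertex 9.19 0.39 21.47
    endloop
  endfacet
  facet normal 0.9581 -0.2865 0.0000
    outer loop
      vertex 12.58 2.98 0.00
      vertex 13.80 7.06 0.00
      vertex 13.80 7.06 21.47
    endloop
  endfacet
  facet normal 0.9581 -0.2865 0.0000
    outer loop
      vertex 12.58 2.98 0.00
      vertex 13.80 7.06 21.47
      vertex 12.58 2.98 21.47
    endloop
  endfacet
endsolid part

The G0 Z moves step by Δz≈7.16 mm. Every layer's G1 loop is the same polygon, so the solid is a straight extrusion of it from z=0 to z≈21.5. Closing with flat bottom and top caps and triangulating gives 36 facets — a regular 10-sided prism (a cylinder approximated with 10 flat sides), circumscribed radius ≈ 6.9 mm, height ≈ 21.5 mm.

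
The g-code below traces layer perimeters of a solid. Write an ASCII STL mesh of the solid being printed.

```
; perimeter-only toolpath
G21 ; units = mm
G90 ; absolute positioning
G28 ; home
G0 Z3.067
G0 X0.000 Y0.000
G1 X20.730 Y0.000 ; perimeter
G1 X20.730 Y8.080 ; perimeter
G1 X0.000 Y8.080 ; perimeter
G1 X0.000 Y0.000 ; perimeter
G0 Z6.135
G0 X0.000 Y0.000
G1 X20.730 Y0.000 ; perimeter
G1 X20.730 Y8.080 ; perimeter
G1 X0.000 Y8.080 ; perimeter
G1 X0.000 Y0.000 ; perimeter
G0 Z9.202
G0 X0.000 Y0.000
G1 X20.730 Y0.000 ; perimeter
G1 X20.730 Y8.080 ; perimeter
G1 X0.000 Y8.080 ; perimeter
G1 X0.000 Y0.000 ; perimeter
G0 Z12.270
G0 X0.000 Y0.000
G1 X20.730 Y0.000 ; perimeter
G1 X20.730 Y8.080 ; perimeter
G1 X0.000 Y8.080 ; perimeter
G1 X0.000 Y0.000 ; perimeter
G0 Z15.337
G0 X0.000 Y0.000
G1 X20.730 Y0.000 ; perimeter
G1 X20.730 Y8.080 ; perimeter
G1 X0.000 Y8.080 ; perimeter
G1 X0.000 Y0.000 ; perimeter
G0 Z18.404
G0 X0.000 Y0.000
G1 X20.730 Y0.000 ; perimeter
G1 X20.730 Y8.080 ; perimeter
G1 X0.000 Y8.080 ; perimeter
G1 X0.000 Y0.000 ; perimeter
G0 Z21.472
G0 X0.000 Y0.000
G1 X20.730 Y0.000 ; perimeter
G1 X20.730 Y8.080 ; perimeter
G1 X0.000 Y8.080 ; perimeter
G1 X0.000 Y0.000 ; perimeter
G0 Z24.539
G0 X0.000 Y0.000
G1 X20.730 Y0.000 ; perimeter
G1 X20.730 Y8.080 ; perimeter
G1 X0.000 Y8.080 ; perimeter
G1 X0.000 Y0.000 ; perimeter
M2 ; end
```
solid part
  facet normal 0.0000 0.0000 -1.0000
    outer loop
      vertex 20.730 8.080 0.000
      vertex 20.730 0.000 0.000
      vertex 0.000 0.000 0.000
    endloop
  endfacet
  facet normal 0.0000 0.0000 -1.0000
    outer loop
      vertex 0.000 8.080 0.000
      vertex 20.730 8.080 0.000
      vertex 0.000 0.000 0.000
    endloop
  endfacet
  facet normal 0.0000 0.0000 1.0000
    outer loop
      vertex 0.000 0.000 24.539
      vertex 20.730 0.000 24.539
      vertex 20.730 8.080 24.539
    endloop
  endfacet
  facet normal 0.0000 0.0000 1.0000
    outer loop
      vertex 0.000 0.000 24.539
      vertex 20.730 8.080 24.539
      vertex 0.000 8.080 24.539
    endloop
  endfacet
  facet normal 0.0000 -1.0000 0.0000
    outer loop
      vertex 0.000 0.000 0.000
      vertex 20.730 0.000 0.000
      vertex 20.730 0.000 24.539
    endloop
  endfacet
  facet normal 0.0000 -1.0000 0.0000
    outer loop
      vertex 0.000 0.000 0.000
      vertex 20.730 0.000 24.539
      vertex 0.000 0.000 24.539
    endloop
  endfacet
  facet normal 0.0000 1.0000 0.0000
    outer loop
      vertex 20.730 8.080 24.539
      vertex 20.730 8.080 0.000
      vertex 0.000 8.080 0.000
    endloop
  endfacet
  facet normal 0.0000 1.0000 0.0000
    outer loop
      vertex 0.000 8.080 24.539
      vertex 20.730 8.080 24.539
      vertex 0.000 8.080 0.000
    endloop
  endfacet
  facet normal -1.0000 0.0000 0.0000
    outer loop
      vertex 0.000 8.080 24.539
      vertex 0.000 8.080 0.000
      vertex 0.000 0.000 0.000
    endloop
  endfacet
  facet normal -1.0000 0.0000 0.0000
    outer loop
      vertex 0.000 0.000 24.539
      vertex 0.000 8.080 24.539
      vertex 0.000 0.000 0.000
    endloop
  endfacet
  facet normal 1.0000 0.0000 0.0000
    outer loop
      vertex 20.730 0.000 0.000
      vertex 20.730 8.080 0.000
      vertex 20.730 8.080 24.539
    endloop
  endfacet
  facet normal 1.0000 0.0000 0.0000
    outer loop
      vertex 20.730 0.000 0.000
      vertex 20.730 8.080 24.539
      vertex 20.730 0.000 24.539
    endloop
  endfacet
endsolid part

The G0 Z moves step by Δz≈3.067 mm. Every layer's G1 loop is the same polygon, so the solid is a straight extrusion of it from z=0 to z≈24.5. Closing with flat bottom and top caps and triangulating gives 12 facets — a rectangular box, roughly 20.7 × 8.08 mm footprint and 24.5 mm tall.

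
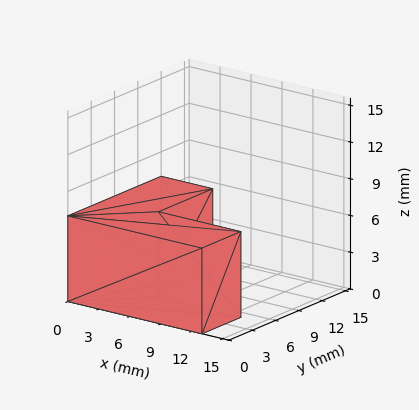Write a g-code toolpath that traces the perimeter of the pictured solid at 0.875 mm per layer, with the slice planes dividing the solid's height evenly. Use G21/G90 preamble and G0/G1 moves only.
Reading the render: the shape is an L-shaped prism: outer 13 × 12 mm, arm thicknesses ≈ 5 mm (horizontal) and 5 mm (vertical), extruded 7 mm in z (dimensions read to the nearest mm from the axis ticks). For the g-code, the solid's height is divided into equal slices at the stated Δz and each level perimeter traced with G1 moves after a G0 lift.

; perimeter-only toolpath
G21 ; units = mm
G90 ; absolute positioning
G28 ; home
; layer 1
G0 Z0.875
G0 X0.000 Y0.000
G1 X13.000 Y0.000
G1 X13.000 Y5.000
G1 X5.000 Y5.000
G1 X5.000 Y12.000
G1 X0.000 Y12.000
G1 X0.000 Y0.000
; layer 2
G0 Z1.750
G0 X0.000 Y0.000
G1 X13.000 Y0.000
G1 X13.000 Y5.000
G1 X5.000 Y5.000
G1 X5.000 Y12.000
G1 X0.000 Y12.000
G1 X0.000 Y0.000
; layer 3
G0 Z2.625
G0 X0.000 Y0.000
G1 X13.000 Y0.000
G1 X13.000 Y5.000
G1 X5.000 Y5.000
G1 X5.000 Y12.000
G1 X0.000 Y12.000
G1 X0.000 Y0.000
; layer 4
G0 Z3.500
G0 X0.000 Y0.000
G1 X13.000 Y0.000
G1 X13.000 Y5.000
G1 X5.000 Y5.000
G1 X5.000 Y12.000
G1 X0.000 Y12.000
G1 X0.000 Y0.000
; layer 5
G0 Z4.375
G0 X0.000 Y0.000
G1 X13.000 Y0.000
G1 X13.000 Y5.000
G1 X5.000 Y5.000
G1 X5.000 Y12.000
G1 X0.000 Y12.000
G1 X0.000 Y0.000
; layer 6
G0 Z5.250
G0 X0.000 Y0.000
G1 X13.000 Y0.000
G1 X13.000 Y5.000
G1 X5.000 Y5.000
G1 X5.000 Y12.000
G1 X0.000 Y12.000
G1 X0.000 Y0.000
; layer 7
G0 Z6.125
G0 X0.000 Y0.000
G1 X13.000 Y0.000
G1 X13.000 Y5.000
G1 X5.000 Y5.000
G1 X5.000 Y12.000
G1 X0.000 Y12.000
G1 X0.000 Y0.000
; layer 8
G0 Z7.000
G0 X0.000 Y0.000
G1 X13.000 Y0.000
G1 X13.000 Y5.000
G1 X5.000 Y5.000
G1 X5.000 Y12.000
G1 X0.000 Y12.000
G1 X0.000 Y0.000
M2 ; end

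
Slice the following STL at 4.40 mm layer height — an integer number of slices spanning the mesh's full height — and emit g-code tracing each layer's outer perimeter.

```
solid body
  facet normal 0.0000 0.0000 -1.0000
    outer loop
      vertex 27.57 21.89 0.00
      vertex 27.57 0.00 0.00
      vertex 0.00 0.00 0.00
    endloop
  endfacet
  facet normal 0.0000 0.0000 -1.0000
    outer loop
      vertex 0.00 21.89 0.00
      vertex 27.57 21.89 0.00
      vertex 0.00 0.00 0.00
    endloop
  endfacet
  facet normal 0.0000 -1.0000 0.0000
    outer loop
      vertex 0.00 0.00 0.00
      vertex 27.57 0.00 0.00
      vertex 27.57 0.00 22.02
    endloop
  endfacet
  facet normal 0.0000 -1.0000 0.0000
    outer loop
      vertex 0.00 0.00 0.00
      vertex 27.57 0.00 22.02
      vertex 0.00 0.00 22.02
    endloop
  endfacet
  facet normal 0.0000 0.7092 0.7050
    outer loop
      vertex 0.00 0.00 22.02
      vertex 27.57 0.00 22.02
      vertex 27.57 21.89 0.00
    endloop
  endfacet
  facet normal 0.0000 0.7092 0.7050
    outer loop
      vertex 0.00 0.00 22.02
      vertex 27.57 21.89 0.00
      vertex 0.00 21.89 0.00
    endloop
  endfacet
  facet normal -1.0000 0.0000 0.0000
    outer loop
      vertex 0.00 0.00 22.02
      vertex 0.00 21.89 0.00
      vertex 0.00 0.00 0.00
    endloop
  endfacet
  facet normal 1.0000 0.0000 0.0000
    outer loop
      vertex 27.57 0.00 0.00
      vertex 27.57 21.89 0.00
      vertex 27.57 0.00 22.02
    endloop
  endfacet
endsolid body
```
; perimeter-only toolpath
G21 ; units = mm
G90 ; absolute positioning
G28 ; home
; layer 1
G0 Z4.40
G0 X0.00 Y0.00
G1 X27.57 Y0.00
G1 X27.57 Y17.51
G1 X0.00 Y17.51
G1 X0.00 Y0.00
; layer 2
G0 Z8.81
G0 X0.00 Y0.00
G1 X27.57 Y0.00
G1 X27.57 Y13.13
G1 X0.00 Y13.13
G1 X0.00 Y0.00
; layer 3
G0 Z13.21
G0 X0.00 Y0.00
G1 X27.57 Y0.00
G1 X27.57 Y8.76
G1 X0.00 Y8.76
G1 X0.00 Y0.00
; layer 4
G0 Z17.62
G0 X0.00 Y0.00
G1 X27.57 Y0.00
G1 X27.57 Y4.38
G1 X0.00 Y4.38
G1 X0.00 Y0.00
M2 ; end

The solid is a wedge (ramp): 27.6 × 21.9 mm base, rising to 22 mm along the y=0 edge and sloping linearly to z=0 at y=21.9. Slicing at Δz = 4.40 mm — 5 equal slices spanning the solid's height, so layer i sits at z = i·h/5 — gives 4 non-empty perimeters. Each is a 4-segment closed polygon; G0 lifts to the layer z and rapids to the start vertex, then G1 traces the edges. The cross-section shrinks linearly with z (the slice at the apex is degenerate and omitted).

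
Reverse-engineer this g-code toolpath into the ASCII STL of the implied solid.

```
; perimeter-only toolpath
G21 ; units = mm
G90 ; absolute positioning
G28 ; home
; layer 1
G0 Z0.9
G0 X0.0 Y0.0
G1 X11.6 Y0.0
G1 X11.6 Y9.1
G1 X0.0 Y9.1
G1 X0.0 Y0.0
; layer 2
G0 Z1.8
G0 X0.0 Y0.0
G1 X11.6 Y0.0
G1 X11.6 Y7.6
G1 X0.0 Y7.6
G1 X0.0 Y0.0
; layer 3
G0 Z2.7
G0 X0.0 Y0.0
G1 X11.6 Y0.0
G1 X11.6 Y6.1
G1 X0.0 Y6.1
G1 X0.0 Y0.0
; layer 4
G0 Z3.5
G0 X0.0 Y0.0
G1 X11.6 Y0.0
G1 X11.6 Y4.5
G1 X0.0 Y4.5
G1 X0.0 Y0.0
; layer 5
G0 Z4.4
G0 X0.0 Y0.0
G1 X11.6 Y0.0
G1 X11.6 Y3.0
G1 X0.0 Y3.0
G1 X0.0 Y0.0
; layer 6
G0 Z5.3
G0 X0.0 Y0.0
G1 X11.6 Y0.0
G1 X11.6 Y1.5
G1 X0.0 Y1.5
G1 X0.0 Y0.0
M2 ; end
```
solid part
  facet normal 0.0000 0.0000 -1.0000
    outer loop
      vertex 11.6 10.6 0.0
      vertex 11.6 0.0 0.0
      vertex 0.0 0.0 0.0
    endloop
  endfacet
  facet normal 0.0000 0.0000 -1.0000
    outer loop
      vertex 0.0 10.6 0.0
      vertex 11.6 10.6 0.0
      vertex 0.0 0.0 0.0
    endloop
  endfacet
  facet normal 0.0000 -1.0000 0.0000
    outer loop
      vertex 0.0 0.0 0.0
      vertex 11.6 0.0 0.0
      vertex 11.6 0.0 6.2
    endloop
  endfacet
  facet normal 0.0000 -1.0000 0.0000
    outer loop
      vertex 0.0 0.0 0.0
      vertex 11.6 0.0 6.2
      vertex 0.0 0.0 6.2
    endloop
  endfacet
  facet normal 0.0000 0.5049 0.8632
    outer loop
      vertex 0.0 0.0 6.2
      vertex 11.6 0.0 6.2
      vertex 11.6 10.6 0.0
    endloop
  endfacet
  facet normal 0.0000 0.5049 0.8632
    outer loop
      vertex 0.0 0.0 6.2
      vertex 11.6 10.6 0.0
      vertex 0.0 10.6 0.0
    endloop
  endfacet
  facet normal -1.0000 0.0000 0.0000
    outer loop
      vertex 0.0 0.0 6.2
      vertex 0.0 10.6 0.0
      vertex 0.0 0.0 0.0
    endloop
  endfacet
  facet normal 1.0000 0.0000 0.0000
    outer loop
      vertex 11.6 0.0 0.0
      vertex 11.6 10.6 0.0
      vertex 11.6 0.0 6.2
    endloop
  endfacet
endsolid part

The G0 Z moves step by Δz≈0.9 mm. The G1 loops shrink linearly with z, so the solid tapers from its base footprint up to z≈6.2. Closing with a flat bottom cap and the tapered top and triangulating gives 8 facets — a wedge (ramp): 11.6 × 10.6 mm base, rising to 6.2 mm along the y=0 edge and sloping linearly to z=0 at y=10.6.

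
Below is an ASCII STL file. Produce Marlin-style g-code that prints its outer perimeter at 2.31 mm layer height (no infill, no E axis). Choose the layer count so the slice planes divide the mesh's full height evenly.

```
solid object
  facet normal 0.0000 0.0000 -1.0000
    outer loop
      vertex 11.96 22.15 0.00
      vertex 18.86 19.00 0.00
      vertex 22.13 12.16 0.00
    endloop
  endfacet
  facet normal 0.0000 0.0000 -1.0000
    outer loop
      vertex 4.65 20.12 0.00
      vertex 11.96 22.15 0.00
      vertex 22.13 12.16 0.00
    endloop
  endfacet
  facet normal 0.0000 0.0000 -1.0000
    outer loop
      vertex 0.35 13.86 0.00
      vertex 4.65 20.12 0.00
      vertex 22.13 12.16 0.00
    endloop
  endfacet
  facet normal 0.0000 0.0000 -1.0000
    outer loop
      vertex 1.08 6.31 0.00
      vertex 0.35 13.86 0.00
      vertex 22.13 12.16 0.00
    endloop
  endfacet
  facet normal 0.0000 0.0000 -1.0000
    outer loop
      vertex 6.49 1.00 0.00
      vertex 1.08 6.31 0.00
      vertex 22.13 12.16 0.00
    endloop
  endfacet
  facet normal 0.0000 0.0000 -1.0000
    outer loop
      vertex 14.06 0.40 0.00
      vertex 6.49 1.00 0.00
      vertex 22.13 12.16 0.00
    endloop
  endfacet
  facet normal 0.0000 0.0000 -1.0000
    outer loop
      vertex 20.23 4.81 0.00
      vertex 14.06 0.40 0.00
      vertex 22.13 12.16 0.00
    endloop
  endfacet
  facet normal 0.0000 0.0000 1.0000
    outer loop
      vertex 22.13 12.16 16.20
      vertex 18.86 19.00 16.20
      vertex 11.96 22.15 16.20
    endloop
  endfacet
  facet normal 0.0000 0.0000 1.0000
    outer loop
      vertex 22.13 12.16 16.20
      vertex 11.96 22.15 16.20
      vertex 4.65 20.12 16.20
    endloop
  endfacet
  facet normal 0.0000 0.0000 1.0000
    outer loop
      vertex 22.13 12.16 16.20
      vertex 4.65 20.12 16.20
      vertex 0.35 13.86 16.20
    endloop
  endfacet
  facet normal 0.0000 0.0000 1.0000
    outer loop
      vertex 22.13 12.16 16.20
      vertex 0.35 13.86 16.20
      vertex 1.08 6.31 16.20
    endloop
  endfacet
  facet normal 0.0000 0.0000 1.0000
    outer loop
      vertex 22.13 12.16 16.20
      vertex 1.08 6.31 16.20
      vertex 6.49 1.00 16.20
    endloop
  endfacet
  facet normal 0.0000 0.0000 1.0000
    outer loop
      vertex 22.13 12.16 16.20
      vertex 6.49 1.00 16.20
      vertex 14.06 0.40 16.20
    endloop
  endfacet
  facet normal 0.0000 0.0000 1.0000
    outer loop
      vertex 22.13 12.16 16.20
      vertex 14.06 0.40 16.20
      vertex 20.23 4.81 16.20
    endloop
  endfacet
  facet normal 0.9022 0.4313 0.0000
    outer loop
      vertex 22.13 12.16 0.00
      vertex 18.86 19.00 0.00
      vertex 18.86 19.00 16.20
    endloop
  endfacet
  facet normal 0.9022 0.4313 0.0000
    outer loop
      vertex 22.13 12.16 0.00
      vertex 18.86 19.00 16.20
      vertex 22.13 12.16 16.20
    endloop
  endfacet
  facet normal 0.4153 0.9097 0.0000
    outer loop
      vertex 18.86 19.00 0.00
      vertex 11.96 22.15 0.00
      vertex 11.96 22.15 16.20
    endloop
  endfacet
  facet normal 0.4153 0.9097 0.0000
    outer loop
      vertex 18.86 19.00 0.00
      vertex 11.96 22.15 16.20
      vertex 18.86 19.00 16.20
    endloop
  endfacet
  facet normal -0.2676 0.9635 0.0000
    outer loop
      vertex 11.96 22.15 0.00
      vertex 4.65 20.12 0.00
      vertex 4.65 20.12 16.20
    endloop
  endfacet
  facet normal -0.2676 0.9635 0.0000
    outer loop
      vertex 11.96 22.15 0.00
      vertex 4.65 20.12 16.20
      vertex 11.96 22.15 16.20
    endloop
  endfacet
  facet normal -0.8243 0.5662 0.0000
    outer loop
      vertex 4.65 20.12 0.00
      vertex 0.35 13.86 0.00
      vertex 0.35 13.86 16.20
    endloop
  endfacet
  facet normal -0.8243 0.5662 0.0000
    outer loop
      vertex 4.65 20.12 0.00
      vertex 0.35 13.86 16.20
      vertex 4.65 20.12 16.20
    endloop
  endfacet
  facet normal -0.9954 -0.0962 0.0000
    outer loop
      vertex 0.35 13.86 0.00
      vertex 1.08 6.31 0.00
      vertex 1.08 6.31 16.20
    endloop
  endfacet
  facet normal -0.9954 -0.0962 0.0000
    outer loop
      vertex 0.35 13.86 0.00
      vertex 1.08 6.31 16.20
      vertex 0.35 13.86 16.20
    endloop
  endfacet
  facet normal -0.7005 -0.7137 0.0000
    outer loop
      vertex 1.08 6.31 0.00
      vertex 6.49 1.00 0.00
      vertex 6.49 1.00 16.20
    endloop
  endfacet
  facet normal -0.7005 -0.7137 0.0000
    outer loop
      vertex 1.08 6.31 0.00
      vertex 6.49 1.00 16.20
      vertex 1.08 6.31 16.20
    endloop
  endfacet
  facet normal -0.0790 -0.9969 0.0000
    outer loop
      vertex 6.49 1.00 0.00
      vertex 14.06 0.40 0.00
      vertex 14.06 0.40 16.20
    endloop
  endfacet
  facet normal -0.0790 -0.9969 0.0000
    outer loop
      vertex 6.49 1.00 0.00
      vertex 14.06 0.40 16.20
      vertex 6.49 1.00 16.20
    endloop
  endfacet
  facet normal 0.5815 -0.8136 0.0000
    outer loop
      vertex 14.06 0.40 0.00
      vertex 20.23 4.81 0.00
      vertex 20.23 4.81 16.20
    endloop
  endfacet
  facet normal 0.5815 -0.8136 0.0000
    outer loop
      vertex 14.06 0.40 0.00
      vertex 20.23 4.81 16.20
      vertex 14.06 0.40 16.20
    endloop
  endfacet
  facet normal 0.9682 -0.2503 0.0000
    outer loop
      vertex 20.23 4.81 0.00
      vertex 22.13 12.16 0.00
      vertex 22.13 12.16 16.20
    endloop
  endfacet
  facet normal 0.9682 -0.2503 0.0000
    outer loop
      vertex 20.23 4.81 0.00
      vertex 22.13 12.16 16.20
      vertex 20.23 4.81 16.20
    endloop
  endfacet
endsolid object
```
; perimeter-only toolpath
G21 ; units = mm
G90 ; absolute positioning
G28 ; home
; layer 1
G0 Z2.31
G0 X22.13 Y12.16
G1 X18.86 Y19.00
G1 X11.96 Y22.15
G1 X4.65 Y20.12
G1 X0.35 Y13.86
G1 X1.08 Y6.31
G1 X6.49 Y1.00
G1 X14.06 Y0.40
G1 X20.23 Y4.81
G1 X22.13 Y12.16
; layer 2
G0 Z4.63
G0 X22.13 Y12.16
G1 X18.86 Y19.00
G1 X11.96 Y22.15
G1 X4.65 Y20.12
G1 X0.35 Y13.86
G1 X1.08 Y6.31
G1 X6.49 Y1.00
G1 X14.06 Y0.40
G1 X20.23 Y4.81
G1 X22.13 Y12.16
; layer 3
G0 Z6.94
G0 X22.13 Y12.16
G1 X18.86 Y19.00
G1 X11.96 Y22.15
G1 X4.65 Y20.12
G1 X0.35 Y13.86
G1 X1.08 Y6.31
G1 X6.49 Y1.00
G1 X14.06 Y0.40
G1 X20.23 Y4.81
G1 X22.13 Y12.16
; layer 4
G0 Z9.26
G0 X22.13 Y12.16
G1 X18.86 Y19.00
G1 X11.96 Y22.15
G1 X4.65 Y20.12
G1 X0.35 Y13.86
G1 X1.08 Y6.31
G1 X6.49 Y1.00
G1 X14.06 Y0.40
G1 X20.23 Y4.81
G1 X22.13 Y12.16
; layer 5
G0 Z11.57
G0 X22.13 Y12.16
G1 X18.86 Y19.00
G1 X11.96 Y22.15
G1 X4.65 Y20.12
G1 X0.35 Y13.86
G1 X1.08 Y6.31
G1 X6.49 Y1.00
G1 X14.06 Y0.40
G1 X20.23 Y4.81
G1 X22.13 Y12.16
; layer 6
G0 Z13.89
G0 X22.13 Y12.16
G1 X18.86 Y19.00
G1 X11.96 Y22.15
G1 X4.65 Y20.12
G1 X0.35 Y13.86
G1 X1.08 Y6.31
G1 X6.49 Y1.00
G1 X14.06 Y0.40
G1 X20.23 Y4.81
G1 X22.13 Y12.16
; layer 7
G0 Z16.20
G0 X22.13 Y12.16
G1 X18.86 Y19.00
G1 X11.96 Y22.15
G1 X4.65 Y20.12
G1 X0.35 Y13.86
G1 X1.08 Y6.31
G1 X6.49 Y1.00
G1 X14.06 Y0.40
G1 X20.23 Y4.81
G1 X22.13 Y12.16
M2 ; end

The solid is a regular 9-sided prism (a cylinder approximated with 9 flat sides), circumscribed radius ≈ 11.1 mm, height ≈ 16.2 mm. Slicing at Δz = 2.31 mm — 7 equal slices spanning the solid's height, so layer i sits at z = i·h/7 — gives 7 non-empty perimeters. Each is a 9-segment closed polygon; G0 lifts to the layer z and rapids to the start vertex, then G1 traces the edges.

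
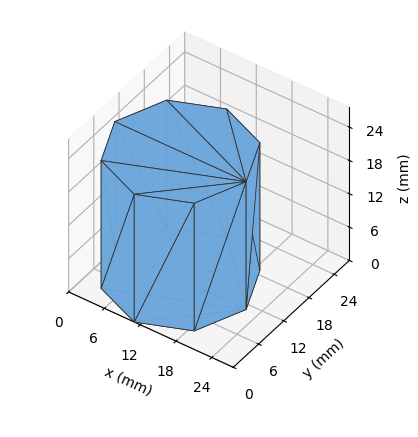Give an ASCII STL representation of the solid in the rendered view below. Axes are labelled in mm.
Reading the render: the shape is a regular 8-sided prism (a cylinder approximated with 8 flat sides), circumscribed radius ≈ 11 mm, height ≈ 23 mm (dimensions read to the nearest mm from the axis ticks). For the STL, each face is triangulated and given an outward normal.

solid part
  facet normal 0.0000 0.0000 -1.0000
    outer loop
      vertex 11.0 22.0 0.0
      vertex 18.8 18.8 0.0
      vertex 22.0 11.0 0.0
    endloop
  endfacet
  facet normal 0.0000 0.0000 -1.0000
    outer loop
      vertex 3.2 18.8 0.0
      vertex 11.0 22.0 0.0
      vertex 22.0 11.0 0.0
    endloop
  endfacet
  facet normal 0.0000 0.0000 -1.0000
    outer loop
      vertex 0.0 11.0 0.0
      vertex 3.2 18.8 0.0
      vertex 22.0 11.0 0.0
    endloop
  endfacet
  facet normal 0.0000 0.0000 -1.0000
    outer loop
      vertex 3.2 3.2 0.0
      vertex 0.0 11.0 0.0
      vertex 22.0 11.0 0.0
    endloop
  endfacet
  facet normal 0.0000 0.0000 -1.0000
    outer loop
      vertex 11.0 0.0 0.0
      vertex 3.2 3.2 0.0
      vertex 22.0 11.0 0.0
    endloop
  endfacet
  facet normal 0.0000 0.0000 -1.0000
    outer loop
      vertex 18.8 3.2 0.0
      vertex 11.0 0.0 0.0
      vertex 22.0 11.0 0.0
    endloop
  endfacet
  facet normal 0.0000 0.0000 1.0000
    outer loop
      vertex 22.0 11.0 23.0
      vertex 18.8 18.8 23.0
      vertex 11.0 22.0 23.0
    endloop
  endfacet
  facet normal 0.0000 0.0000 1.0000
    outer loop
      vertex 22.0 11.0 23.0
      vertex 11.0 22.0 23.0
      vertex 3.2 18.8 23.0
    endloop
  endfacet
  facet normal 0.0000 0.0000 1.0000
    outer loop
      vertex 22.0 11.0 23.0
      vertex 3.2 18.8 23.0
      vertex 0.0 11.0 23.0
    endloop
  endfacet
  facet normal 0.0000 0.0000 1.0000
    outer loop
      vertex 22.0 11.0 23.0
      vertex 0.0 11.0 23.0
      vertex 3.2 3.2 23.0
    endloop
  endfacet
  facet normal 0.0000 0.0000 1.0000
    outer loop
      vertex 22.0 11.0 23.0
      vertex 3.2 3.2 23.0
      vertex 11.0 0.0 23.0
    endloop
  endfacet
  facet normal 0.0000 0.0000 1.0000
    outer loop
      vertex 22.0 11.0 23.0
      vertex 11.0 0.0 23.0
      vertex 18.8 3.2 23.0
    endloop
  endfacet
  facet normal 0.9252 0.3796 0.0000
    outer loop
      vertex 22.0 11.0 0.0
      vertex 18.8 18.8 0.0
      vertex 18.8 18.8 23.0
    endloop
  endfacet
  facet normal 0.9252 0.3796 0.0000
    outer loop
      vertex 22.0 11.0 0.0
      vertex 18.8 18.8 23.0
      vertex 22.0 11.0 23.0
    endloop
  endfacet
  facet normal 0.3796 0.9252 0.0000
    outer loop
      vertex 18.8 18.8 0.0
      vertex 11.0 22.0 0.0
      vertex 11.0 22.0 23.0
    endloop
  endfacet
  facet normal 0.3796 0.9252 0.0000
    outer loop
      vertex 18.8 18.8 0.0
      vertex 11.0 22.0 23.0
      vertex 18.8 18.8 23.0
    endloop
  endfacet
  facet normal -0.3796 0.9252 0.0000
    outer loop
      vertex 11.0 22.0 0.0
      vertex 3.2 18.8 0.0
      vertex 3.2 18.8 23.0
    endloop
  endfacet
  facet normal -0.3796 0.9252 0.0000
    outer loop
      vertex 11.0 22.0 0.0
      vertex 3.2 18.8 23.0
      vertex 11.0 22.0 23.0
    endloop
  endfacet
  facet normal -0.9252 0.3796 0.0000
    outer loop
      vertex 3.2 18.8 0.0
      vertex 0.0 11.0 0.0
      vertex 0.0 11.0 23.0
    endloop
  endfacet
  facet normal -0.9252 0.3796 0.0000
    outer loop
      vertex 3.2 18.8 0.0
      vertex 0.0 11.0 23.0
      vertex 3.2 18.8 23.0
    endloop
  endfacet
  facet normal -0.9252 -0.3796 0.0000
    outer loop
      vertex 0.0 11.0 0.0
      vertex 3.2 3.2 0.0
      vertex 3.2 3.2 23.0
    endloop
  endfacet
  facet normal -0.9252 -0.3796 0.0000
    outer loop
      vertex 0.0 11.0 0.0
      vertex 3.2 3.2 23.0
      vertex 0.0 11.0 23.0
    endloop
  endfacet
  facet normal -0.3796 -0.9252 0.0000
    outer loop
      vertex 3.2 3.2 0.0
      vertex 11.0 0.0 0.0
      vertex 11.0 0.0 23.0
    endloop
  endfacet
  facet normal -0.3796 -0.9252 0.0000
    outer loop
      vertex 3.2 3.2 0.0
      vertex 11.0 0.0 23.0
      vertex 3.2 3.2 23.0
    endloop
  endfacet
  facet normal 0.3796 -0.9252 0.0000
    outer loop
      vertex 11.0 0.0 0.0
      vertex 18.8 3.2 0.0
      vertex 18.8 3.2 23.0
    endloop
  endfacet
  facet normal 0.3796 -0.9252 0.0000
    outer loop
      vertex 11.0 0.0 0.0
      vertex 18.8 3.2 23.0
      vertex 11.0 0.0 23.0
    endloop
  endfacet
  facet normal 0.9252 -0.3796 0.0000
    outer loop
      vertex 18.8 3.2 0.0
      vertex 22.0 11.0 0.0
      vertex 22.0 11.0 23.0
    endloop
  endfacet
  facet normal 0.9252 -0.3796 0.0000
    outer loop
      vertex 18.8 3.2 0.0
      vertex 22.0 11.0 23.0
      vertex 18.8 3.2 23.0
    endloop
  endfacet
endsolid part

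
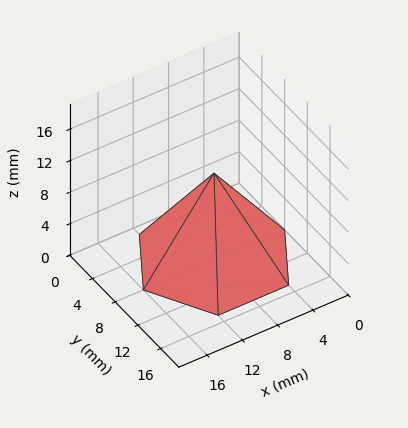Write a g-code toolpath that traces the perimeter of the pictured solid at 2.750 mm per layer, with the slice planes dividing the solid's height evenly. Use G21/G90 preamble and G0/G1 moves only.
Reading the render: the shape is a regular 6-sided pyramid, base circumscribed radius ≈ 8 mm, apex at z ≈ 11 mm (dimensions read to the nearest mm from the axis ticks). For the g-code, the solid's height is divided into equal slices at the stated Δz and each level perimeter traced with G1 moves after a G0 lift.

; perimeter-only toolpath
G21 ; units = mm
G90 ; absolute positioning
G28 ; home
; layer 1
G0 Z2.750
G0 X14.000 Y8.000
G1 X11.000 Y13.196
G1 X5.000 Y13.196
G1 X2.000 Y8.000
G1 X5.000 Y2.804
G1 X11.000 Y2.804
G1 X14.000 Y8.000
; layer 2
G0 Z5.500
G0 X12.000 Y8.000
G1 X10.000 Y11.464
G1 X6.000 Y11.464
G1 X4.000 Y8.000
G1 X6.000 Y4.536
G1 X10.000 Y4.536
G1 X12.000 Y8.000
; layer 3
G0 Z8.250
G0 X10.000 Y8.000
G1 X9.000 Y9.732
G1 X7.000 Y9.732
G1 X6.000 Y8.000
G1 X7.000 Y6.268
G1 X9.000 Y6.268
G1 X10.000 Y8.000
M2 ; end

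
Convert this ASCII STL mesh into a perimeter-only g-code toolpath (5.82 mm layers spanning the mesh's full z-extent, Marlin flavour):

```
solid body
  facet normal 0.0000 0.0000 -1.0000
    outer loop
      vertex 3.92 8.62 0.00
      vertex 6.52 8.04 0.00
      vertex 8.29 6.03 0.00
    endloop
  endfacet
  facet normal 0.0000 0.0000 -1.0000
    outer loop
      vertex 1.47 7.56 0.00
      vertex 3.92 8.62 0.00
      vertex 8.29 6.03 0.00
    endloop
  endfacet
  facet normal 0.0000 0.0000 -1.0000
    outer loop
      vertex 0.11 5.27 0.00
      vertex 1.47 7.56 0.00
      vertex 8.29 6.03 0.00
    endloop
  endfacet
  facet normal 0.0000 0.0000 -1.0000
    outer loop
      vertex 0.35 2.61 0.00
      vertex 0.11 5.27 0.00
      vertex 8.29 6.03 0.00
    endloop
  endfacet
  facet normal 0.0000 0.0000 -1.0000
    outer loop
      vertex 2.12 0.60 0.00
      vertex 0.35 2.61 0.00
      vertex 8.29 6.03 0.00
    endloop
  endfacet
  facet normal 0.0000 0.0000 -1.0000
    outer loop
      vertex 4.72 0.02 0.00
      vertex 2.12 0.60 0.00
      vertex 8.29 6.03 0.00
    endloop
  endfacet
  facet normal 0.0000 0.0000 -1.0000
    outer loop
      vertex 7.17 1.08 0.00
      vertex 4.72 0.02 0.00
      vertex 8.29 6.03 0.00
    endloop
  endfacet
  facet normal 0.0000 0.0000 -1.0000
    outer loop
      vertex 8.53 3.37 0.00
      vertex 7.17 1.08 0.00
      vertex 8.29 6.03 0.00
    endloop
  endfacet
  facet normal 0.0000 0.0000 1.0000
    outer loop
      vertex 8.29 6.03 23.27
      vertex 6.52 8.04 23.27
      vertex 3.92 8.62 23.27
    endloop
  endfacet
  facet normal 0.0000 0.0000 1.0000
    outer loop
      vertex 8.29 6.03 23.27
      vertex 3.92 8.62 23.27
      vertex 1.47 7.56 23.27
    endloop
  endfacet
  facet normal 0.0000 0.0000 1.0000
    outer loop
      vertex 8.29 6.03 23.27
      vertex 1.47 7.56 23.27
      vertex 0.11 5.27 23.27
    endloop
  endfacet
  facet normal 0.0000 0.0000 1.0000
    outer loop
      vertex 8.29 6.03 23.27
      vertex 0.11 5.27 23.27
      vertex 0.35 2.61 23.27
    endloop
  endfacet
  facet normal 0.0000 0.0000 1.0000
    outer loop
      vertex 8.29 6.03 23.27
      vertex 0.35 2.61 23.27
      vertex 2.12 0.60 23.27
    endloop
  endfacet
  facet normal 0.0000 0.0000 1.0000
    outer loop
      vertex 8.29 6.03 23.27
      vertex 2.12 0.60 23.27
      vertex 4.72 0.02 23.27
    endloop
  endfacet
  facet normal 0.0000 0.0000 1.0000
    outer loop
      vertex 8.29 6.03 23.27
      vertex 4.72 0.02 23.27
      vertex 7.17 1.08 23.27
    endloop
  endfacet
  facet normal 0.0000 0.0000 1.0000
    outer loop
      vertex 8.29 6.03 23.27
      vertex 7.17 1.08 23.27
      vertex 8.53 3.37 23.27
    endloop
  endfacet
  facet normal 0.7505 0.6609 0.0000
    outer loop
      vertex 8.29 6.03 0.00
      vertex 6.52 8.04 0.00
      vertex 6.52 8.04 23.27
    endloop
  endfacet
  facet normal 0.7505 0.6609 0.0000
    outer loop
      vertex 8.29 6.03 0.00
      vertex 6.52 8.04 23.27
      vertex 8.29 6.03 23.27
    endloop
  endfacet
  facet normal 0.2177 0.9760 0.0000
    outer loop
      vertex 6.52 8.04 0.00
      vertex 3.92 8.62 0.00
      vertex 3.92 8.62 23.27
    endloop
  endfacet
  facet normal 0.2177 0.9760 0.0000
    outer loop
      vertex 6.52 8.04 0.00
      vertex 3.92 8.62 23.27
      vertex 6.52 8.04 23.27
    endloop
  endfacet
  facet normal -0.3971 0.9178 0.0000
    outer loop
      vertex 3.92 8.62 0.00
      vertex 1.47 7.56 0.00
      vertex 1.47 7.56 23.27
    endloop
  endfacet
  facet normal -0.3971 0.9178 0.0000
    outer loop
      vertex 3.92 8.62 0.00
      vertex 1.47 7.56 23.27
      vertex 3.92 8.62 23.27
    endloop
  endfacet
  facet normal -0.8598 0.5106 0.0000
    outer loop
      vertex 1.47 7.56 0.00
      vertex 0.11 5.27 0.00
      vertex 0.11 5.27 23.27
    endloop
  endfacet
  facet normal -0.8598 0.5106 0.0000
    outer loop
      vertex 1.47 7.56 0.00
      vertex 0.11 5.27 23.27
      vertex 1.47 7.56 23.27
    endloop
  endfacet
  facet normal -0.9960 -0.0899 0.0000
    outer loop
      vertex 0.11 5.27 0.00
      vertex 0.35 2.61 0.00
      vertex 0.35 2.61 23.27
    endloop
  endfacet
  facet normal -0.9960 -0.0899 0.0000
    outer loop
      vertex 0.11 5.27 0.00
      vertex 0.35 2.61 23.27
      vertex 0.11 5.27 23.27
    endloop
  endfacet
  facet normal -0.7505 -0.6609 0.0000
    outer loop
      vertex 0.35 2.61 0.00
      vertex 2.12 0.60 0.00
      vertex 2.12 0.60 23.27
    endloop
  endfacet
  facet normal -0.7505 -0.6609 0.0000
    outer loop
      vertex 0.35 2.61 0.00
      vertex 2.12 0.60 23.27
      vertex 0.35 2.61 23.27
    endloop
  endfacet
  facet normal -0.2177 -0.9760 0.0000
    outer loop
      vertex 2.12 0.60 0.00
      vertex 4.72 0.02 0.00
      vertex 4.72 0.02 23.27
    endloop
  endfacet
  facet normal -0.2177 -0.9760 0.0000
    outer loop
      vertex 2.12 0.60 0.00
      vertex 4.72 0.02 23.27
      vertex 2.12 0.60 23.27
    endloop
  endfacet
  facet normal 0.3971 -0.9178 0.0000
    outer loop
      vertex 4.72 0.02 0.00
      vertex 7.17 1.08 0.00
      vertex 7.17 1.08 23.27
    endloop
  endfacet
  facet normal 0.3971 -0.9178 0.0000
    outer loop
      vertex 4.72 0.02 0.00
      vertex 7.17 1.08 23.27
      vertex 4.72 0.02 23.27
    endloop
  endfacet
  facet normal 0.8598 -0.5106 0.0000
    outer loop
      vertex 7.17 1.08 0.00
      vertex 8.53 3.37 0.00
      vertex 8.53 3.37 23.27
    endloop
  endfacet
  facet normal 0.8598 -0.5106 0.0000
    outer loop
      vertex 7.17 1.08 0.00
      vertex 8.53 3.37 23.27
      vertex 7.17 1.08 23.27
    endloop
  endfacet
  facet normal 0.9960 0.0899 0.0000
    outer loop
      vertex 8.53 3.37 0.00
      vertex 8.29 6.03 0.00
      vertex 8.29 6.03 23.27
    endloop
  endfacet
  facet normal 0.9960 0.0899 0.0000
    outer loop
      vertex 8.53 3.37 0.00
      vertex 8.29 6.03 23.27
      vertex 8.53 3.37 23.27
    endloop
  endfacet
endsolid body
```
; perimeter-only toolpath
G21 ; units = mm
G90 ; absolute positioning
G28 ; home
; layer 1
G0 Z5.82
G0 X8.29 Y6.03
G1 X6.52 Y8.04
G1 X3.92 Y8.62
G1 X1.47 Y7.56
G1 X0.11 Y5.27
G1 X0.35 Y2.61
G1 X2.12 Y0.60
G1 X4.72 Y0.02
G1 X7.17 Y1.08
G1 X8.53 Y3.37
G1 X8.29 Y6.03
; layer 2
G0 Z11.63
G0 X8.29 Y6.03
G1 X6.52 Y8.04
G1 X3.92 Y8.62
G1 X1.47 Y7.56
G1 X0.11 Y5.27
G1 X0.35 Y2.61
G1 X2.12 Y0.60
G1 X4.72 Y0.02
G1 X7.17 Y1.08
G1 X8.53 Y3.37
G1 X8.29 Y6.03
; layer 3
G0 Z17.45
G0 X8.29 Y6.03
G1 X6.52 Y8.04
G1 X3.92 Y8.62
G1 X1.47 Y7.56
G1 X0.11 Y5.27
G1 X0.35 Y2.61
G1 X2.12 Y0.60
G1 X4.72 Y0.02
G1 X7.17 Y1.08
G1 X8.53 Y3.37
G1 X8.29 Y6.03
; layer 4
G0 Z23.27
G0 X8.29 Y6.03
G1 X6.52 Y8.04
G1 X3.92 Y8.62
G1 X1.47 Y7.56
G1 X0.11 Y5.27
G1 X0.35 Y2.61
G1 X2.12 Y0.60
G1 X4.72 Y0.02
G1 X7.17 Y1.08
G1 X8.53 Y3.37
G1 X8.29 Y6.03
M2 ; end

The solid is a regular 10-sided prism (a cylinder approximated with 10 flat sides), circumscribed radius ≈ 4.32 mm, height ≈ 23.3 mm. Slicing at Δz = 5.82 mm — 4 equal slices spanning the solid's height, so layer i sits at z = i·h/4 — gives 4 non-empty perimeters. Each is a 10-segment closed polygon; G0 lifts to the layer z and rapids to the start vertex, then G1 traces the edges.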